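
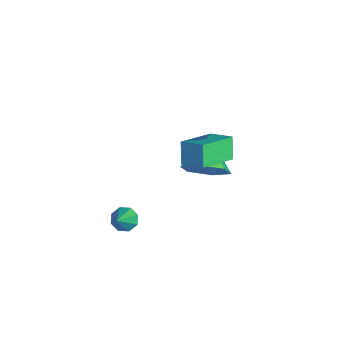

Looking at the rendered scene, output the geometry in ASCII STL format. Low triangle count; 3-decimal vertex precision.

solid 
facet normal -0.556 0.397 -0.730
outer loop
vertex 0.11 -0.073 -2.189
vertex -0.26 -0.409 -2.09
vertex -0.144 0.059 -1.924
endloop
endfacet
facet normal 0.659 0.695 0.286
outer loop
vertex 0.11 -0.073 -2.189
vertex -0.144 0.059 -1.924
vertex 0.58 -1.011 -0.99
endloop
endfacet
facet normal -0.557 0.397 -0.730
outer loop
vertex -0.144 0.059 -1.924
vertex -0.26 -0.409 -2.09
vertex -0.466 -0.084 -1.756
endloop
endfacet
facet normal 0.075 0.684 0.726
outer loop
vertex -0.144 0.059 -1.924
vertex -0.466 -0.084 -1.756
vertex 0.58 -1.011 -0.99
endloop
endfacet
facet normal -0.556 0.397 -0.730
outer loop
vertex -0.466 -0.084 -1.756
vertex -0.26 -0.409 -2.09
vertex -0.667 -0.417 -1.784
endloop
endfacet
facet normal -0.456 0.202 0.867
outer loop
vertex -0.466 -0.084 -1.756
vertex -0.667 -0.417 -1.784
vertex 0.58 -1.011 -0.99
endloop
endfacet
facet normal -0.556 0.401 -0.728
outer loop
vertex -0.667 -0.417 -1.784
vertex -0.26 -0.409 -2.09
vertex -0.631 -0.745 -1.992
endloop
endfacet
facet normal -0.622 -0.467 0.628
outer loop
vertex -0.667 -0.417 -1.784
vertex -0.631 -0.745 -1.992
vertex 0.58 -1.011 -0.99
endloop
endfacet
facet normal -0.554 0.398 -0.731
outer loop
vertex -0.631 -0.745 -1.992
vertex -0.26 -0.409 -2.09
vertex -0.376 -0.877 -2.257
endloop
endfacet
facet normal -0.328 -0.933 0.149
outer loop
vertex -0.631 -0.745 -1.992
vertex -0.376 -0.877 -2.257
vertex 0.58 -1.011 -0.99
endloop
endfacet
facet normal -0.557 0.398 -0.729
outer loop
vertex -0.376 -0.877 -2.257
vertex -0.26 -0.409 -2.09
vertex -0.054 -0.734 -2.425
endloop
endfacet
facet normal 0.257 -0.921 -0.291
outer loop
vertex -0.376 -0.877 -2.257
vertex -0.054 -0.734 -2.425
vertex 0.58 -1.011 -0.99
endloop
endfacet
facet normal -0.557 0.398 -0.729
outer loop
vertex -0.054 -0.734 -2.425
vertex -0.26 -0.409 -2.09
vertex 0.147 -0.401 -2.397
endloop
endfacet
facet normal 0.787 -0.439 -0.433
outer loop
vertex -0.054 -0.734 -2.425
vertex 0.147 -0.401 -2.397
vertex 0.58 -1.011 -0.99
endloop
endfacet
facet normal -0.557 0.399 -0.728
outer loop
vertex 0.147 -0.401 -2.397
vertex -0.26 -0.409 -2.09
vertex 0.11 -0.073 -2.189
endloop
endfacet
facet normal 0.954 0.230 -0.194
outer loop
vertex 0.147 -0.401 -2.397
vertex 0.11 -0.073 -2.189
vertex 0.58 -1.011 -0.99
endloop
endfacet
facet normal 0.740 -0.439 -0.510
outer loop
vertex -0.539 3.546 -1.056
vertex -1.178 3.1 -1.599
vertex -0.849 3.954 -1.856
endloop
endfacet
facet normal 0.136 0.903 0.408
outer loop
vertex -0.539 3.546 -1.056
vertex -0.849 3.954 -1.856
vertex -2.222 3.72 -0.881
endloop
endfacet
facet normal 0.740 -0.439 -0.510
outer loop
vertex -0.849 3.954 -1.856
vertex -1.178 3.1 -1.599
vertex -1.488 3.508 -2.4
endloop
endfacet
facet normal -0.362 0.883 -0.298
outer loop
vertex -0.849 3.954 -1.856
vertex -1.488 3.508 -2.4
vertex -2.222 3.72 -0.881
endloop
endfacet
facet normal 0.739 -0.440 -0.510
outer loop
vertex -1.488 3.508 -2.4
vertex -1.178 3.1 -1.599
vertex -1.818 2.655 -2.143
endloop
endfacet
facet normal -0.871 0.202 -0.449
outer loop
vertex -1.488 3.508 -2.4
vertex -1.818 2.655 -2.143
vertex -2.222 3.72 -0.881
endloop
endfacet
facet normal 0.739 -0.439 -0.510
outer loop
vertex -1.818 2.655 -2.143
vertex -1.178 3.1 -1.599
vertex -1.508 2.247 -1.343
endloop
endfacet
facet normal -0.881 -0.461 0.107
outer loop
vertex -1.818 2.655 -2.143
vertex -1.508 2.247 -1.343
vertex -2.222 3.72 -0.881
endloop
endfacet
facet normal 0.740 -0.439 -0.509
outer loop
vertex -1.508 2.247 -1.343
vertex -1.178 3.1 -1.599
vertex -0.869 2.693 -0.799
endloop
endfacet
facet normal -0.384 -0.441 0.812
outer loop
vertex -1.508 2.247 -1.343
vertex -0.869 2.693 -0.799
vertex -2.222 3.72 -0.881
endloop
endfacet
facet normal 0.740 -0.440 -0.509
outer loop
vertex -0.869 2.693 -0.799
vertex -1.178 3.1 -1.599
vertex -0.539 3.546 -1.056
endloop
endfacet
facet normal 0.125 0.242 0.962
outer loop
vertex -0.869 2.693 -0.799
vertex -0.539 3.546 -1.056
vertex -2.222 3.72 -0.881
endloop
endfacet
facet normal -0.519 0.196 0.832
outer loop
vertex 1.616 1.711 3.363
vertex 1.038 3.064 2.684
vertex 0.894 1.233 3.025
endloop
endfacet
facet normal 0.356 -0.835 0.420
outer loop
vertex 1.362 1.056 2.276
vertex 1.616 1.711 3.363
vertex 0.894 1.233 3.025
endloop
endfacet
facet normal -0.520 0.196 0.831
outer loop
vertex 0.894 1.233 3.025
vertex 1.038 3.064 2.684
vertex 0.316 2.585 2.345
endloop
endfacet
facet normal -0.776 -0.515 -0.364
outer loop
vertex 0.316 2.585 2.345
vertex 1.362 1.056 2.276
vertex 0.894 1.233 3.025
endloop
endfacet
facet normal 0.777 0.514 0.364
outer loop
vertex 1.616 1.711 3.363
vertex 1.506 2.887 1.935
vertex 1.038 3.064 2.684
endloop
endfacet
facet normal 0.357 -0.835 0.420
outer loop
vertex 2.084 1.535 2.615
vertex 1.616 1.711 3.363
vertex 1.362 1.056 2.276
endloop
endfacet
facet normal 0.776 0.515 0.364
outer loop
vertex 2.084 1.535 2.615
vertex 1.506 2.887 1.935
vertex 1.616 1.711 3.363
endloop
endfacet
facet normal -0.356 0.835 -0.420
outer loop
vertex 1.038 3.064 2.684
vertex 1.506 2.887 1.935
vertex 0.316 2.585 2.345
endloop
endfacet
facet normal -0.776 -0.515 -0.365
outer loop
vertex 0.784 2.409 1.597
vertex 1.362 1.056 2.276
vertex 0.316 2.585 2.345
endloop
endfacet
facet normal -0.356 0.835 -0.419
outer loop
vertex 0.316 2.585 2.345
vertex 1.506 2.887 1.935
vertex 0.784 2.409 1.597
endloop
endfacet
facet normal 0.520 -0.195 -0.832
outer loop
vertex 0.784 2.409 1.597
vertex 2.084 1.535 2.615
vertex 1.362 1.056 2.276
endloop
endfacet
facet normal 0.519 -0.196 -0.832
outer loop
vertex 1.506 2.887 1.935
vertex 2.084 1.535 2.615
vertex 0.784 2.409 1.597
endloop
endfacet

endsolid


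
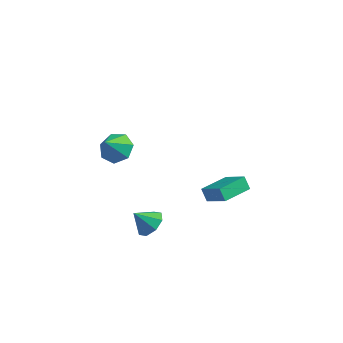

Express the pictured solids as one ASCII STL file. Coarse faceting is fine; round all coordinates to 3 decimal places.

solid 
facet normal 0.593 0.324 -0.737
outer loop
vertex 1.281 -0.801 -3.332
vertex 0.629 -0.844 -3.876
vertex 0.943 -0.246 -3.36
endloop
endfacet
facet normal 0.193 0.166 0.967
outer loop
vertex 1.281 -0.801 -3.332
vertex 0.943 -0.246 -3.36
vertex -0.089 -1.236 -2.984
endloop
endfacet
facet normal 0.593 0.324 -0.737
outer loop
vertex 0.943 -0.246 -3.36
vertex 0.629 -0.844 -3.876
vertex 0.421 -0.041 -3.69
endloop
endfacet
facet normal -0.266 0.572 0.776
outer loop
vertex 0.943 -0.246 -3.36
vertex 0.421 -0.041 -3.69
vertex -0.089 -1.236 -2.984
endloop
endfacet
facet normal 0.594 0.324 -0.737
outer loop
vertex 0.421 -0.041 -3.69
vertex 0.629 -0.844 -3.876
vertex 0.021 -0.306 -4.129
endloop
endfacet
facet normal -0.759 0.540 0.365
outer loop
vertex 0.421 -0.041 -3.69
vertex 0.021 -0.306 -4.129
vertex -0.089 -1.236 -2.984
endloop
endfacet
facet normal 0.593 0.324 -0.737
outer loop
vertex 0.021 -0.306 -4.129
vertex 0.629 -0.844 -3.876
vertex -0.023 -0.886 -4.419
endloop
endfacet
facet normal -0.996 0.088 -0.024
outer loop
vertex 0.021 -0.306 -4.129
vertex -0.023 -0.886 -4.419
vertex -0.089 -1.236 -2.984
endloop
endfacet
facet normal 0.593 0.325 -0.737
outer loop
vertex -0.023 -0.886 -4.419
vertex 0.629 -0.844 -3.876
vertex 0.315 -1.442 -4.392
endloop
endfacet
facet normal -0.839 -0.518 -0.165
outer loop
vertex -0.023 -0.886 -4.419
vertex 0.315 -1.442 -4.392
vertex -0.089 -1.236 -2.984
endloop
endfacet
facet normal 0.594 0.324 -0.737
outer loop
vertex 0.315 -1.442 -4.392
vertex 0.629 -0.844 -3.876
vertex 0.836 -1.647 -4.062
endloop
endfacet
facet normal -0.380 -0.924 0.026
outer loop
vertex 0.315 -1.442 -4.392
vertex 0.836 -1.647 -4.062
vertex -0.089 -1.236 -2.984
endloop
endfacet
facet normal 0.593 0.324 -0.737
outer loop
vertex 0.836 -1.647 -4.062
vertex 0.629 -0.844 -3.876
vertex 1.237 -1.382 -3.623
endloop
endfacet
facet normal 0.112 -0.893 0.437
outer loop
vertex 0.836 -1.647 -4.062
vertex 1.237 -1.382 -3.623
vertex -0.089 -1.236 -2.984
endloop
endfacet
facet normal 0.593 0.324 -0.737
outer loop
vertex 1.237 -1.382 -3.623
vertex 0.629 -0.844 -3.876
vertex 1.281 -0.801 -3.332
endloop
endfacet
facet normal 0.350 -0.441 0.827
outer loop
vertex 1.237 -1.382 -3.623
vertex 1.281 -0.801 -3.332
vertex -0.089 -1.236 -2.984
endloop
endfacet
facet normal 0.106 0.617 -0.780
outer loop
vertex 0.218 -2.213 2.354
vertex -0.607 -1.884 2.502
vertex 0.18 -1.599 2.835
endloop
endfacet
facet normal 0.802 -0.336 0.493
outer loop
vertex 0.218 -2.213 2.354
vertex 0.18 -1.599 2.835
vertex -0.753 -2.736 3.578
endloop
endfacet
facet normal 0.106 0.618 -0.779
outer loop
vertex 0.18 -1.599 2.835
vertex -0.607 -1.884 2.502
vertex -0.45 -1.2 3.066
endloop
endfacet
facet normal 0.447 0.202 0.871
outer loop
vertex 0.18 -1.599 2.835
vertex -0.45 -1.2 3.066
vertex -0.753 -2.736 3.578
endloop
endfacet
facet normal 0.106 0.618 -0.779
outer loop
vertex -0.45 -1.2 3.066
vertex -0.607 -1.884 2.502
vertex -1.198 -1.315 2.873
endloop
endfacet
facet normal -0.284 0.353 0.891
outer loop
vertex -0.45 -1.2 3.066
vertex -1.198 -1.315 2.873
vertex -0.753 -2.736 3.578
endloop
endfacet
facet normal 0.106 0.618 -0.779
outer loop
vertex -1.198 -1.315 2.873
vertex -0.607 -1.884 2.502
vertex -1.501 -1.859 2.4
endloop
endfacet
facet normal -0.843 0.003 0.537
outer loop
vertex -1.198 -1.315 2.873
vertex -1.501 -1.859 2.4
vertex -0.753 -2.736 3.578
endloop
endfacet
facet normal 0.106 0.618 -0.779
outer loop
vertex -1.501 -1.859 2.4
vertex -0.607 -1.884 2.502
vertex -1.13 -2.421 2.005
endloop
endfacet
facet normal -0.807 -0.586 0.076
outer loop
vertex -1.501 -1.859 2.4
vertex -1.13 -2.421 2.005
vertex -0.753 -2.736 3.578
endloop
endfacet
facet normal 0.106 0.618 -0.779
outer loop
vertex -1.13 -2.421 2.005
vertex -0.607 -1.884 2.502
vertex -0.365 -2.579 1.984
endloop
endfacet
facet normal -0.204 -0.968 -0.145
outer loop
vertex -1.13 -2.421 2.005
vertex -0.365 -2.579 1.984
vertex -0.753 -2.736 3.578
endloop
endfacet
facet normal 0.107 0.618 -0.779
outer loop
vertex -0.365 -2.579 1.984
vertex -0.607 -1.884 2.502
vertex 0.218 -2.213 2.354
endloop
endfacet
facet normal 0.513 -0.858 0.040
outer loop
vertex -0.365 -2.579 1.984
vertex 0.218 -2.213 2.354
vertex -0.753 -2.736 3.578
endloop
endfacet
facet normal -0.774 0.262 -0.577
outer loop
vertex 1.547 3.002 -3.935
vertex 2.166 4.614 -4.034
vertex 1.97 2.799 -4.595
endloop
endfacet
facet normal -0.357 -0.932 0.058
outer loop
vertex 3.194 2.386 -3.686
vertex 1.547 3.002 -3.935
vertex 1.97 2.799 -4.595
endloop
endfacet
facet normal -0.775 0.262 -0.575
outer loop
vertex 1.97 2.799 -4.595
vertex 2.166 4.614 -4.034
vertex 2.588 4.412 -4.694
endloop
endfacet
facet normal 0.522 -0.250 -0.816
outer loop
vertex 2.588 4.412 -4.694
vertex 3.194 2.386 -3.686
vertex 1.97 2.799 -4.595
endloop
endfacet
facet normal -0.521 0.250 0.816
outer loop
vertex 1.547 3.002 -3.935
vertex 3.39 4.201 -3.125
vertex 2.166 4.614 -4.034
endloop
endfacet
facet normal -0.357 -0.932 0.057
outer loop
vertex 2.772 2.588 -3.026
vertex 1.547 3.002 -3.935
vertex 3.194 2.386 -3.686
endloop
endfacet
facet normal -0.521 0.250 0.816
outer loop
vertex 2.772 2.588 -3.026
vertex 3.39 4.201 -3.125
vertex 1.547 3.002 -3.935
endloop
endfacet
facet normal 0.357 0.932 -0.057
outer loop
vertex 2.166 4.614 -4.034
vertex 3.39 4.201 -3.125
vertex 2.588 4.412 -4.694
endloop
endfacet
facet normal 0.521 -0.250 -0.816
outer loop
vertex 3.813 3.998 -3.785
vertex 3.194 2.386 -3.686
vertex 2.588 4.412 -4.694
endloop
endfacet
facet normal 0.358 0.932 -0.057
outer loop
vertex 2.588 4.412 -4.694
vertex 3.39 4.201 -3.125
vertex 3.813 3.998 -3.785
endloop
endfacet
facet normal 0.775 -0.262 0.576
outer loop
vertex 3.813 3.998 -3.785
vertex 2.772 2.588 -3.026
vertex 3.194 2.386 -3.686
endloop
endfacet
facet normal 0.774 -0.261 0.577
outer loop
vertex 3.39 4.201 -3.125
vertex 2.772 2.588 -3.026
vertex 3.813 3.998 -3.785
endloop
endfacet

endsolid


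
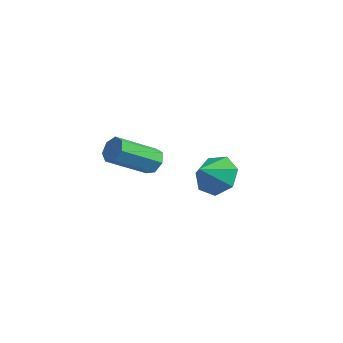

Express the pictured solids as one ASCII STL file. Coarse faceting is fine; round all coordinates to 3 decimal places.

solid 
facet normal 0.049 0.767 -0.639
outer loop
vertex 3.426 -2.197 -3.644
vertex 2.971 -1.603 -2.966
vertex 3.959 -1.772 -3.093
endloop
endfacet
facet normal 0.615 -0.788 0.013
outer loop
vertex 3.426 -2.197 -3.644
vertex 3.959 -1.772 -3.093
vertex 2.909 -2.577 -2.154
endloop
endfacet
facet normal 0.049 0.767 -0.640
outer loop
vertex 3.959 -1.772 -3.093
vertex 2.971 -1.603 -2.966
vertex 3.747 -1.219 -2.446
endloop
endfacet
facet normal 0.759 -0.351 0.548
outer loop
vertex 3.959 -1.772 -3.093
vertex 3.747 -1.219 -2.446
vertex 2.909 -2.577 -2.154
endloop
endfacet
facet normal 0.049 0.767 -0.639
outer loop
vertex 3.747 -1.219 -2.446
vertex 2.971 -1.603 -2.966
vertex 2.951 -0.956 -2.191
endloop
endfacet
facet normal 0.309 0.014 0.951
outer loop
vertex 3.747 -1.219 -2.446
vertex 2.951 -0.956 -2.191
vertex 2.909 -2.577 -2.154
endloop
endfacet
facet normal 0.049 0.767 -0.639
outer loop
vertex 2.951 -0.956 -2.191
vertex 2.971 -1.603 -2.966
vertex 2.17 -1.179 -2.519
endloop
endfacet
facet normal -0.395 0.031 0.918
outer loop
vertex 2.951 -0.956 -2.191
vertex 2.17 -1.179 -2.519
vertex 2.909 -2.577 -2.154
endloop
endfacet
facet normal 0.049 0.767 -0.640
outer loop
vertex 2.17 -1.179 -2.519
vertex 2.971 -1.603 -2.966
vertex 1.992 -1.722 -3.184
endloop
endfacet
facet normal -0.823 -0.311 0.475
outer loop
vertex 2.17 -1.179 -2.519
vertex 1.992 -1.722 -3.184
vertex 2.909 -2.577 -2.154
endloop
endfacet
facet normal 0.049 0.767 -0.639
outer loop
vertex 1.992 -1.722 -3.184
vertex 2.971 -1.603 -2.966
vertex 2.551 -2.175 -3.685
endloop
endfacet
facet normal -0.653 -0.756 -0.046
outer loop
vertex 1.992 -1.722 -3.184
vertex 2.551 -2.175 -3.685
vertex 2.909 -2.577 -2.154
endloop
endfacet
facet normal 0.049 0.767 -0.639
outer loop
vertex 2.551 -2.175 -3.685
vertex 2.971 -1.603 -2.966
vertex 3.426 -2.197 -3.644
endloop
endfacet
facet normal -0.013 -0.968 -0.251
outer loop
vertex 2.551 -2.175 -3.685
vertex 3.426 -2.197 -3.644
vertex 2.909 -2.577 -2.154
endloop
endfacet
facet normal 0.340 0.761 -0.552
outer loop
vertex -1.143 -0.229 -4.029
vertex -1.451 -0.489 -4.577
vertex -1.697 -0.048 -4.121
endloop
endfacet
facet normal 0.051 0.572 0.819
outer loop
vertex -1.143 -0.229 -4.029
vertex -1.697 -0.048 -4.121
vertex -1.881 -1.871 -2.836
endloop
endfacet
facet normal 0.051 0.572 0.819
outer loop
vertex -1.881 -1.871 -2.836
vertex -1.697 -0.048 -4.121
vertex -2.435 -1.69 -2.928
endloop
endfacet
facet normal -0.340 -0.760 0.553
outer loop
vertex -1.881 -1.871 -2.836
vertex -2.435 -1.69 -2.928
vertex -2.189 -2.131 -3.383
endloop
endfacet
facet normal 0.343 0.761 -0.551
outer loop
vertex -1.697 -0.048 -4.121
vertex -1.451 -0.489 -4.577
vertex -2.065 -0.198 -4.557
endloop
endfacet
facet normal -0.702 0.597 0.387
outer loop
vertex -1.697 -0.048 -4.121
vertex -2.065 -0.198 -4.557
vertex -2.435 -1.69 -2.928
endloop
endfacet
facet normal -0.702 0.597 0.387
outer loop
vertex -2.435 -1.69 -2.928
vertex -2.065 -0.198 -4.557
vertex -2.804 -1.841 -3.364
endloop
endfacet
facet normal -0.342 -0.760 0.552
outer loop
vertex -2.435 -1.69 -2.928
vertex -2.804 -1.841 -3.364
vertex -2.189 -2.131 -3.383
endloop
endfacet
facet normal 0.342 0.760 -0.553
outer loop
vertex -2.065 -0.198 -4.557
vertex -1.451 -0.489 -4.577
vertex -1.971 -0.568 -5.007
endloop
endfacet
facet normal -0.926 0.173 -0.336
outer loop
vertex -2.065 -0.198 -4.557
vertex -1.971 -0.568 -5.007
vertex -2.804 -1.841 -3.364
endloop
endfacet
facet normal -0.926 0.172 -0.336
outer loop
vertex -2.804 -1.841 -3.364
vertex -1.971 -0.568 -5.007
vertex -2.709 -2.21 -3.814
endloop
endfacet
facet normal -0.342 -0.761 0.552
outer loop
vertex -2.804 -1.841 -3.364
vertex -2.709 -2.21 -3.814
vertex -2.189 -2.131 -3.383
endloop
endfacet
facet normal 0.342 0.760 -0.553
outer loop
vertex -1.971 -0.568 -5.007
vertex -1.451 -0.489 -4.577
vertex -1.485 -0.878 -5.133
endloop
endfacet
facet normal -0.453 -0.382 -0.806
outer loop
vertex -1.971 -0.568 -5.007
vertex -1.485 -0.878 -5.133
vertex -2.709 -2.21 -3.814
endloop
endfacet
facet normal -0.453 -0.382 -0.806
outer loop
vertex -2.709 -2.21 -3.814
vertex -1.485 -0.878 -5.133
vertex -2.223 -2.52 -3.94
endloop
endfacet
facet normal -0.342 -0.760 0.552
outer loop
vertex -2.709 -2.21 -3.814
vertex -2.223 -2.52 -3.94
vertex -2.189 -2.131 -3.383
endloop
endfacet
facet normal 0.342 0.760 -0.553
outer loop
vertex -1.485 -0.878 -5.133
vertex -1.451 -0.489 -4.577
vertex -0.973 -0.895 -4.84
endloop
endfacet
facet normal 0.362 -0.649 -0.669
outer loop
vertex -1.485 -0.878 -5.133
vertex -0.973 -0.895 -4.84
vertex -2.223 -2.52 -3.94
endloop
endfacet
facet normal 0.362 -0.649 -0.669
outer loop
vertex -2.223 -2.52 -3.94
vertex -0.973 -0.895 -4.84
vertex -1.711 -2.537 -3.647
endloop
endfacet
facet normal -0.341 -0.761 0.552
outer loop
vertex -2.223 -2.52 -3.94
vertex -1.711 -2.537 -3.647
vertex -2.189 -2.131 -3.383
endloop
endfacet
facet normal 0.342 0.760 -0.552
outer loop
vertex -0.973 -0.895 -4.84
vertex -1.451 -0.489 -4.577
vertex -0.821 -0.606 -4.348
endloop
endfacet
facet normal 0.904 -0.427 -0.028
outer loop
vertex -0.973 -0.895 -4.84
vertex -0.821 -0.606 -4.348
vertex -1.711 -2.537 -3.647
endloop
endfacet
facet normal 0.904 -0.427 -0.029
outer loop
vertex -1.711 -2.537 -3.647
vertex -0.821 -0.606 -4.348
vertex -1.559 -2.249 -3.155
endloop
endfacet
facet normal -0.342 -0.761 0.551
outer loop
vertex -1.711 -2.537 -3.647
vertex -1.559 -2.249 -3.155
vertex -2.189 -2.131 -3.383
endloop
endfacet
facet normal 0.342 0.760 -0.553
outer loop
vertex -0.821 -0.606 -4.348
vertex -1.451 -0.489 -4.577
vertex -1.143 -0.229 -4.029
endloop
endfacet
facet normal 0.765 0.117 0.634
outer loop
vertex -0.821 -0.606 -4.348
vertex -1.143 -0.229 -4.029
vertex -1.559 -2.249 -3.155
endloop
endfacet
facet normal 0.765 0.117 0.634
outer loop
vertex -1.559 -2.249 -3.155
vertex -1.143 -0.229 -4.029
vertex -1.881 -1.871 -2.836
endloop
endfacet
facet normal -0.343 -0.759 0.554
outer loop
vertex -1.559 -2.249 -3.155
vertex -1.881 -1.871 -2.836
vertex -2.189 -2.131 -3.383
endloop
endfacet

endsolid


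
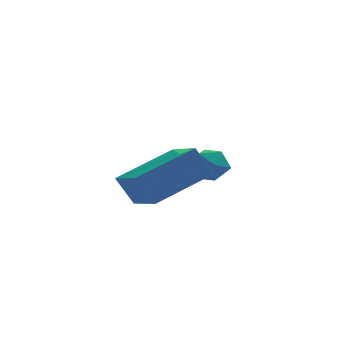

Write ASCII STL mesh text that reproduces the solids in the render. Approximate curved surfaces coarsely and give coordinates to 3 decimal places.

solid 
facet normal -0.475 0.210 0.855
outer loop
vertex 1.437 -4.44 -0.96
vertex 3.185 -3.583 -0.199
vertex 0.933 -2.807 -1.641
endloop
endfacet
facet normal -0.836 -0.410 -0.364
outer loop
vertex 1.455 -3.037 -2.581
vertex 1.437 -4.44 -0.96
vertex 0.933 -2.807 -1.641
endloop
endfacet
facet normal -0.475 0.209 0.855
outer loop
vertex 0.933 -2.807 -1.641
vertex 3.185 -3.583 -0.199
vertex 2.68 -1.95 -0.879
endloop
endfacet
facet normal -0.274 0.888 -0.370
outer loop
vertex 2.68 -1.95 -0.879
vertex 1.455 -3.037 -2.581
vertex 0.933 -2.807 -1.641
endloop
endfacet
facet normal 0.274 -0.888 0.370
outer loop
vertex 1.437 -4.44 -0.96
vertex 3.707 -3.813 -1.139
vertex 3.185 -3.583 -0.199
endloop
endfacet
facet normal -0.836 -0.410 -0.364
outer loop
vertex 1.96 -4.67 -1.901
vertex 1.437 -4.44 -0.96
vertex 1.455 -3.037 -2.581
endloop
endfacet
facet normal 0.274 -0.888 0.369
outer loop
vertex 1.96 -4.67 -1.901
vertex 3.707 -3.813 -1.139
vertex 1.437 -4.44 -0.96
endloop
endfacet
facet normal 0.836 0.410 0.364
outer loop
vertex 3.185 -3.583 -0.199
vertex 3.707 -3.813 -1.139
vertex 2.68 -1.95 -0.879
endloop
endfacet
facet normal -0.274 0.888 -0.370
outer loop
vertex 3.203 -2.18 -1.82
vertex 1.455 -3.037 -2.581
vertex 2.68 -1.95 -0.879
endloop
endfacet
facet normal 0.836 0.410 0.364
outer loop
vertex 2.68 -1.95 -0.879
vertex 3.707 -3.813 -1.139
vertex 3.203 -2.18 -1.82
endloop
endfacet
facet normal 0.475 -0.209 -0.855
outer loop
vertex 3.203 -2.18 -1.82
vertex 1.96 -4.67 -1.901
vertex 1.455 -3.037 -2.581
endloop
endfacet
facet normal 0.475 -0.210 -0.854
outer loop
vertex 3.707 -3.813 -1.139
vertex 1.96 -4.67 -1.901
vertex 3.203 -2.18 -1.82
endloop
endfacet
facet normal 0.469 0.764 -0.443
outer loop
vertex 4.303 -0.192 -2.757
vertex 3.85 0.266 -2.446
vertex 4.457 0.085 -2.116
endloop
endfacet
facet normal 0.920 0.226 -0.319
outer loop
vertex 4.303 -0.192 -2.757
vertex 4.457 0.085 -2.116
vertex 4.582 -0.607 -2.246
endloop
endfacet
facet normal 0.669 -0.354 -0.653
outer loop
vertex 4.303 -0.192 -2.757
vertex 4.582 -0.607 -2.246
vertex 4.051 -0.853 -2.657
endloop
endfacet
facet normal 0.062 -0.172 -0.983
outer loop
vertex 4.303 -0.192 -2.757
vertex 4.051 -0.853 -2.657
vertex 3.598 -0.314 -2.78
endloop
endfacet
facet normal -0.062 0.518 -0.853
outer loop
vertex 4.303 -0.192 -2.757
vertex 3.598 -0.314 -2.78
vertex 3.85 0.266 -2.446
endloop
endfacet
facet normal 0.920 0.095 0.381
outer loop
vertex 4.582 -0.607 -2.246
vertex 4.457 0.085 -2.116
vertex 4.302 -0.406 -1.62
endloop
endfacet
facet normal 0.188 0.965 0.183
outer loop
vertex 4.457 0.085 -2.116
vertex 3.85 0.266 -2.446
vertex 3.849 0.133 -1.743
endloop
endfacet
facet normal -0.668 0.567 -0.481
outer loop
vertex 3.85 0.266 -2.446
vertex 3.598 -0.314 -2.78
vertex 3.318 -0.113 -2.154
endloop
endfacet
facet normal -0.468 -0.551 -0.691
outer loop
vertex 3.598 -0.314 -2.78
vertex 4.051 -0.853 -2.657
vertex 3.443 -0.805 -2.284
endloop
endfacet
facet normal 0.514 -0.843 -0.159
outer loop
vertex 4.051 -0.853 -2.657
vertex 4.582 -0.607 -2.246
vertex 4.05 -0.986 -1.954
endloop
endfacet
facet normal -0.062 0.172 0.983
outer loop
vertex 3.597 -0.528 -1.643
vertex 4.302 -0.406 -1.62
vertex 3.849 0.133 -1.743
endloop
endfacet
facet normal -0.669 0.354 0.653
outer loop
vertex 3.597 -0.528 -1.643
vertex 3.849 0.133 -1.743
vertex 3.318 -0.113 -2.154
endloop
endfacet
facet normal -0.920 -0.226 0.319
outer loop
vertex 3.597 -0.528 -1.643
vertex 3.318 -0.113 -2.154
vertex 3.443 -0.805 -2.284
endloop
endfacet
facet normal -0.469 -0.764 0.443
outer loop
vertex 3.597 -0.528 -1.643
vertex 3.443 -0.805 -2.284
vertex 4.05 -0.986 -1.954
endloop
endfacet
facet normal 0.062 -0.518 0.853
outer loop
vertex 3.597 -0.528 -1.643
vertex 4.05 -0.986 -1.954
vertex 4.302 -0.406 -1.62
endloop
endfacet
facet normal 0.468 0.551 0.691
outer loop
vertex 3.849 0.133 -1.743
vertex 4.302 -0.406 -1.62
vertex 4.457 0.085 -2.116
endloop
endfacet
facet normal -0.514 0.843 0.159
outer loop
vertex 3.318 -0.113 -2.154
vertex 3.849 0.133 -1.743
vertex 3.85 0.266 -2.446
endloop
endfacet
facet normal -0.920 -0.095 -0.381
outer loop
vertex 3.443 -0.805 -2.284
vertex 3.318 -0.113 -2.154
vertex 3.598 -0.314 -2.78
endloop
endfacet
facet normal -0.188 -0.965 -0.183
outer loop
vertex 4.05 -0.986 -1.954
vertex 3.443 -0.805 -2.284
vertex 4.051 -0.853 -2.657
endloop
endfacet
facet normal 0.668 -0.567 0.481
outer loop
vertex 4.302 -0.406 -1.62
vertex 4.05 -0.986 -1.954
vertex 4.582 -0.607 -2.246
endloop
endfacet

endsolid


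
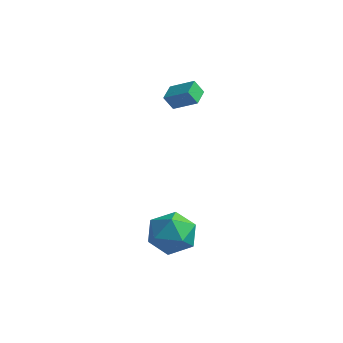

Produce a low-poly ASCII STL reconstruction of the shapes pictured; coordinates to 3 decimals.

solid 
facet normal -0.997 -0.028 -0.071
outer loop
vertex -1.748 -2.792 -1.567
vertex -1.693 -4.006 -1.867
vertex -1.788 -3.661 -0.668
endloop
endfacet
facet normal -0.790 0.458 0.408
outer loop
vertex -1.748 -2.792 -1.567
vertex -1.788 -3.661 -0.668
vertex -1.104 -2.625 -0.508
endloop
endfacet
facet normal -0.365 0.928 0.076
outer loop
vertex -1.748 -2.792 -1.567
vertex -1.104 -2.625 -0.508
vertex -0.585 -2.331 -1.608
endloop
endfacet
facet normal -0.311 0.731 -0.607
outer loop
vertex -1.748 -2.792 -1.567
vertex -0.585 -2.331 -1.608
vertex -0.95 -3.184 -2.448
endloop
endfacet
facet normal -0.702 0.141 -0.698
outer loop
vertex -1.748 -2.792 -1.567
vertex -0.95 -3.184 -2.448
vertex -1.693 -4.006 -1.867
endloop
endfacet
facet normal -0.403 0.126 0.907
outer loop
vertex -1.104 -2.625 -0.508
vertex -1.788 -3.661 -0.668
vertex -0.65 -3.736 -0.152
endloop
endfacet
facet normal -0.739 -0.661 0.132
outer loop
vertex -1.788 -3.661 -0.668
vertex -1.693 -4.006 -1.867
vertex -1.015 -4.589 -0.992
endloop
endfacet
facet normal -0.260 -0.389 -0.884
outer loop
vertex -1.693 -4.006 -1.867
vertex -0.95 -3.184 -2.448
vertex -0.496 -4.295 -2.092
endloop
endfacet
facet normal 0.371 0.566 -0.736
outer loop
vertex -0.95 -3.184 -2.448
vertex -0.585 -2.331 -1.608
vertex 0.188 -3.259 -1.932
endloop
endfacet
facet normal 0.283 0.885 0.370
outer loop
vertex -0.585 -2.331 -1.608
vertex -1.104 -2.625 -0.508
vertex 0.093 -2.914 -0.733
endloop
endfacet
facet normal 0.311 -0.731 0.607
outer loop
vertex 0.148 -4.128 -1.033
vertex -0.65 -3.736 -0.152
vertex -1.015 -4.589 -0.992
endloop
endfacet
facet normal 0.365 -0.928 -0.076
outer loop
vertex 0.148 -4.128 -1.033
vertex -1.015 -4.589 -0.992
vertex -0.496 -4.295 -2.092
endloop
endfacet
facet normal 0.790 -0.458 -0.408
outer loop
vertex 0.148 -4.128 -1.033
vertex -0.496 -4.295 -2.092
vertex 0.188 -3.259 -1.932
endloop
endfacet
facet normal 0.997 0.028 0.071
outer loop
vertex 0.148 -4.128 -1.033
vertex 0.188 -3.259 -1.932
vertex 0.093 -2.914 -0.733
endloop
endfacet
facet normal 0.702 -0.141 0.698
outer loop
vertex 0.148 -4.128 -1.033
vertex 0.093 -2.914 -0.733
vertex -0.65 -3.736 -0.152
endloop
endfacet
facet normal -0.371 -0.566 0.736
outer loop
vertex -1.015 -4.589 -0.992
vertex -0.65 -3.736 -0.152
vertex -1.788 -3.661 -0.668
endloop
endfacet
facet normal -0.283 -0.885 -0.370
outer loop
vertex -0.496 -4.295 -2.092
vertex -1.015 -4.589 -0.992
vertex -1.693 -4.006 -1.867
endloop
endfacet
facet normal 0.403 -0.126 -0.907
outer loop
vertex 0.188 -3.259 -1.932
vertex -0.496 -4.295 -2.092
vertex -0.95 -3.184 -2.448
endloop
endfacet
facet normal 0.739 0.661 -0.132
outer loop
vertex 0.093 -2.914 -0.733
vertex 0.188 -3.259 -1.932
vertex -0.585 -2.331 -1.608
endloop
endfacet
facet normal 0.260 0.389 0.884
outer loop
vertex -0.65 -3.736 -0.152
vertex 0.093 -2.914 -0.733
vertex -1.104 -2.625 -0.508
endloop
endfacet
facet normal -0.445 -0.268 0.855
outer loop
vertex -3.097 1.774 4.341
vertex -3.327 2.75 4.527
vertex -4.319 1.617 3.656
endloop
endfacet
facet normal 0.225 -0.957 -0.183
outer loop
vertex -3.933 1.85 2.913
vertex -3.097 1.774 4.341
vertex -4.319 1.617 3.656
endloop
endfacet
facet normal -0.444 -0.268 0.855
outer loop
vertex -4.319 1.617 3.656
vertex -3.327 2.75 4.527
vertex -4.55 2.593 3.842
endloop
endfacet
facet normal -0.867 -0.113 -0.486
outer loop
vertex -4.55 2.593 3.842
vertex -3.933 1.85 2.913
vertex -4.319 1.617 3.656
endloop
endfacet
facet normal 0.867 0.112 0.486
outer loop
vertex -3.097 1.774 4.341
vertex -2.941 2.983 3.784
vertex -3.327 2.75 4.527
endloop
endfacet
facet normal 0.225 -0.957 -0.183
outer loop
vertex -2.71 2.007 3.598
vertex -3.097 1.774 4.341
vertex -3.933 1.85 2.913
endloop
endfacet
facet normal 0.866 0.112 0.487
outer loop
vertex -2.71 2.007 3.598
vertex -2.941 2.983 3.784
vertex -3.097 1.774 4.341
endloop
endfacet
facet normal -0.225 0.957 0.183
outer loop
vertex -3.327 2.75 4.527
vertex -2.941 2.983 3.784
vertex -4.55 2.593 3.842
endloop
endfacet
facet normal -0.867 -0.112 -0.486
outer loop
vertex -4.163 2.826 3.099
vertex -3.933 1.85 2.913
vertex -4.55 2.593 3.842
endloop
endfacet
facet normal -0.225 0.957 0.183
outer loop
vertex -4.55 2.593 3.842
vertex -2.941 2.983 3.784
vertex -4.163 2.826 3.099
endloop
endfacet
facet normal 0.444 0.268 -0.855
outer loop
vertex -4.163 2.826 3.099
vertex -2.71 2.007 3.598
vertex -3.933 1.85 2.913
endloop
endfacet
facet normal 0.445 0.268 -0.855
outer loop
vertex -2.941 2.983 3.784
vertex -2.71 2.007 3.598
vertex -4.163 2.826 3.099
endloop
endfacet

endsolid


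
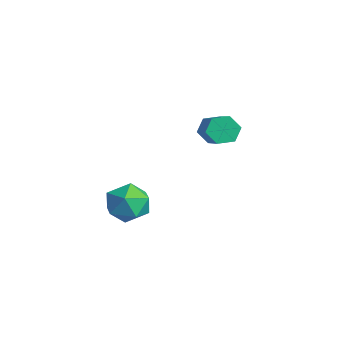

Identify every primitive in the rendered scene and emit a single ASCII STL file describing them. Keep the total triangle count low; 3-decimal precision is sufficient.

solid 
facet normal -0.828 0.257 -0.499
outer loop
vertex -1.929 2.779 -0.805
vertex -2.248 2.533 -0.402
vertex -2.105 3.083 -0.356
endloop
endfacet
facet normal 0.468 0.806 -0.362
outer loop
vertex -1.929 2.779 -0.805
vertex -2.105 3.083 -0.356
vertex -0.232 2.253 0.219
endloop
endfacet
facet normal 0.468 0.806 -0.361
outer loop
vertex -0.232 2.253 0.219
vertex -2.105 3.083 -0.356
vertex -0.409 2.557 0.668
endloop
endfacet
facet normal 0.827 -0.257 0.500
outer loop
vertex -0.232 2.253 0.219
vertex -0.409 2.557 0.668
vertex -0.552 2.007 0.622
endloop
endfacet
facet normal -0.827 0.257 -0.500
outer loop
vertex -2.105 3.083 -0.356
vertex -2.248 2.533 -0.402
vertex -2.425 2.837 0.047
endloop
endfacet
facet normal -0.034 0.865 0.501
outer loop
vertex -2.105 3.083 -0.356
vertex -2.425 2.837 0.047
vertex -0.409 2.557 0.668
endloop
endfacet
facet normal -0.034 0.865 0.501
outer loop
vertex -0.409 2.557 0.668
vertex -2.425 2.837 0.047
vertex -0.728 2.311 1.071
endloop
endfacet
facet normal 0.828 -0.257 0.499
outer loop
vertex -0.409 2.557 0.668
vertex -0.728 2.311 1.071
vertex -0.552 2.007 0.622
endloop
endfacet
facet normal -0.827 0.257 -0.500
outer loop
vertex -2.425 2.837 0.047
vertex -2.248 2.533 -0.402
vertex -2.568 2.287 0.001
endloop
endfacet
facet normal -0.502 0.058 0.863
outer loop
vertex -2.425 2.837 0.047
vertex -2.568 2.287 0.001
vertex -0.728 2.311 1.071
endloop
endfacet
facet normal -0.502 0.058 0.863
outer loop
vertex -0.728 2.311 1.071
vertex -2.568 2.287 0.001
vertex -0.871 1.761 1.025
endloop
endfacet
facet normal 0.828 -0.257 0.499
outer loop
vertex -0.728 2.311 1.071
vertex -0.871 1.761 1.025
vertex -0.552 2.007 0.622
endloop
endfacet
facet normal -0.827 0.257 -0.500
outer loop
vertex -2.568 2.287 0.001
vertex -2.248 2.533 -0.402
vertex -2.391 1.983 -0.448
endloop
endfacet
facet normal -0.468 -0.806 0.361
outer loop
vertex -2.568 2.287 0.001
vertex -2.391 1.983 -0.448
vertex -0.871 1.761 1.025
endloop
endfacet
facet normal -0.469 -0.806 0.362
outer loop
vertex -0.871 1.761 1.025
vertex -2.391 1.983 -0.448
vertex -0.695 1.457 0.576
endloop
endfacet
facet normal 0.828 -0.257 0.499
outer loop
vertex -0.871 1.761 1.025
vertex -0.695 1.457 0.576
vertex -0.552 2.007 0.622
endloop
endfacet
facet normal -0.828 0.257 -0.499
outer loop
vertex -2.391 1.983 -0.448
vertex -2.248 2.533 -0.402
vertex -2.072 2.229 -0.851
endloop
endfacet
facet normal 0.034 -0.865 -0.501
outer loop
vertex -2.391 1.983 -0.448
vertex -2.072 2.229 -0.851
vertex -0.695 1.457 0.576
endloop
endfacet
facet normal 0.034 -0.865 -0.501
outer loop
vertex -0.695 1.457 0.576
vertex -2.072 2.229 -0.851
vertex -0.375 1.703 0.173
endloop
endfacet
facet normal 0.827 -0.257 0.500
outer loop
vertex -0.695 1.457 0.576
vertex -0.375 1.703 0.173
vertex -0.552 2.007 0.622
endloop
endfacet
facet normal -0.828 0.257 -0.499
outer loop
vertex -2.072 2.229 -0.851
vertex -2.248 2.533 -0.402
vertex -1.929 2.779 -0.805
endloop
endfacet
facet normal 0.502 -0.058 -0.863
outer loop
vertex -2.072 2.229 -0.851
vertex -1.929 2.779 -0.805
vertex -0.375 1.703 0.173
endloop
endfacet
facet normal 0.502 -0.058 -0.863
outer loop
vertex -0.375 1.703 0.173
vertex -1.929 2.779 -0.805
vertex -0.232 2.253 0.219
endloop
endfacet
facet normal 0.827 -0.257 0.500
outer loop
vertex -0.375 1.703 0.173
vertex -0.232 2.253 0.219
vertex -0.552 2.007 0.622
endloop
endfacet
facet normal 0.277 0.960 0.034
outer loop
vertex -2.549 0.362 -3.935
vertex -3.156 0.516 -3.342
vertex -2.364 0.279 -3.097
endloop
endfacet
facet normal 0.831 0.541 -0.130
outer loop
vertex -2.549 0.362 -3.935
vertex -2.364 0.279 -3.097
vertex -2.073 -0.303 -3.662
endloop
endfacet
facet normal 0.667 0.180 -0.723
outer loop
vertex -2.549 0.362 -3.935
vertex -2.073 -0.303 -3.662
vertex -2.685 -0.426 -4.257
endloop
endfacet
facet normal 0.011 0.377 -0.926
outer loop
vertex -2.549 0.362 -3.935
vertex -2.685 -0.426 -4.257
vertex -3.354 0.08 -4.059
endloop
endfacet
facet normal -0.230 0.858 -0.458
outer loop
vertex -2.549 0.362 -3.935
vertex -3.354 0.08 -4.059
vertex -3.156 0.516 -3.342
endloop
endfacet
facet normal 0.914 0.069 0.399
outer loop
vertex -2.073 -0.303 -3.662
vertex -2.364 0.279 -3.097
vertex -2.386 -0.56 -2.901
endloop
endfacet
facet normal 0.018 0.748 0.664
outer loop
vertex -2.364 0.279 -3.097
vertex -3.156 0.516 -3.342
vertex -3.055 -0.054 -2.703
endloop
endfacet
facet normal -0.802 0.583 -0.133
outer loop
vertex -3.156 0.516 -3.342
vertex -3.354 0.08 -4.059
vertex -3.667 -0.177 -3.298
endloop
endfacet
facet normal -0.412 -0.197 -0.890
outer loop
vertex -3.354 0.08 -4.059
vertex -2.685 -0.426 -4.257
vertex -3.376 -0.759 -3.863
endloop
endfacet
facet normal 0.649 -0.514 -0.561
outer loop
vertex -2.685 -0.426 -4.257
vertex -2.073 -0.303 -3.662
vertex -2.584 -0.996 -3.618
endloop
endfacet
facet normal -0.011 -0.377 0.926
outer loop
vertex -3.191 -0.842 -3.025
vertex -2.386 -0.56 -2.901
vertex -3.055 -0.054 -2.703
endloop
endfacet
facet normal -0.667 -0.180 0.723
outer loop
vertex -3.191 -0.842 -3.025
vertex -3.055 -0.054 -2.703
vertex -3.667 -0.177 -3.298
endloop
endfacet
facet normal -0.831 -0.541 0.130
outer loop
vertex -3.191 -0.842 -3.025
vertex -3.667 -0.177 -3.298
vertex -3.376 -0.759 -3.863
endloop
endfacet
facet normal -0.277 -0.960 -0.034
outer loop
vertex -3.191 -0.842 -3.025
vertex -3.376 -0.759 -3.863
vertex -2.584 -0.996 -3.618
endloop
endfacet
facet normal 0.230 -0.858 0.458
outer loop
vertex -3.191 -0.842 -3.025
vertex -2.584 -0.996 -3.618
vertex -2.386 -0.56 -2.901
endloop
endfacet
facet normal 0.412 0.197 0.890
outer loop
vertex -3.055 -0.054 -2.703
vertex -2.386 -0.56 -2.901
vertex -2.364 0.279 -3.097
endloop
endfacet
facet normal -0.649 0.514 0.561
outer loop
vertex -3.667 -0.177 -3.298
vertex -3.055 -0.054 -2.703
vertex -3.156 0.516 -3.342
endloop
endfacet
facet normal -0.914 -0.069 -0.399
outer loop
vertex -3.376 -0.759 -3.863
vertex -3.667 -0.177 -3.298
vertex -3.354 0.08 -4.059
endloop
endfacet
facet normal -0.018 -0.748 -0.664
outer loop
vertex -2.584 -0.996 -3.618
vertex -3.376 -0.759 -3.863
vertex -2.685 -0.426 -4.257
endloop
endfacet
facet normal 0.802 -0.583 0.133
outer loop
vertex -2.386 -0.56 -2.901
vertex -2.584 -0.996 -3.618
vertex -2.073 -0.303 -3.662
endloop
endfacet

endsolid


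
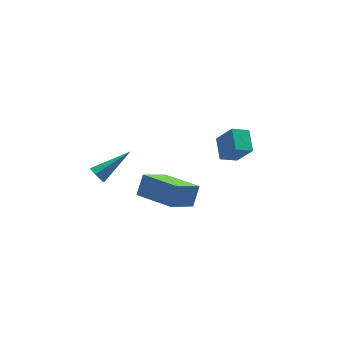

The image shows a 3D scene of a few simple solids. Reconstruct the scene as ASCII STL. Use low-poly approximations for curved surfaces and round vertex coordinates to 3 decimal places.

solid 
facet normal -0.866 -0.152 -0.477
outer loop
vertex -2.87 3.578 -1.576
vertex -3.152 3.809 -1.138
vertex -2.973 4.138 -1.567
endloop
endfacet
facet normal 0.650 0.132 -0.748
outer loop
vertex -2.87 3.578 -1.576
vertex -2.973 4.138 -1.567
vertex -1.308 4.131 -0.122
endloop
endfacet
facet normal -0.866 -0.152 -0.477
outer loop
vertex -2.973 4.138 -1.567
vertex -3.152 3.809 -1.138
vertex -3.255 4.369 -1.129
endloop
endfacet
facet normal 0.270 0.912 -0.307
outer loop
vertex -2.973 4.138 -1.567
vertex -3.255 4.369 -1.129
vertex -1.308 4.131 -0.122
endloop
endfacet
facet normal -0.866 -0.152 -0.477
outer loop
vertex -3.255 4.369 -1.129
vertex -3.152 3.809 -1.138
vertex -3.434 4.04 -0.7
endloop
endfacet
facet normal -0.184 0.816 0.549
outer loop
vertex -3.255 4.369 -1.129
vertex -3.434 4.04 -0.7
vertex -1.308 4.131 -0.122
endloop
endfacet
facet normal -0.866 -0.151 -0.477
outer loop
vertex -3.434 4.04 -0.7
vertex -3.152 3.809 -1.138
vertex -3.331 3.479 -0.709
endloop
endfacet
facet normal -0.259 -0.063 0.964
outer loop
vertex -3.434 4.04 -0.7
vertex -3.331 3.479 -0.709
vertex -1.308 4.131 -0.122
endloop
endfacet
facet normal -0.866 -0.151 -0.477
outer loop
vertex -3.331 3.479 -0.709
vertex -3.152 3.809 -1.138
vertex -3.049 3.248 -1.147
endloop
endfacet
facet normal 0.120 -0.844 0.523
outer loop
vertex -3.331 3.479 -0.709
vertex -3.049 3.248 -1.147
vertex -1.308 4.131 -0.122
endloop
endfacet
facet normal -0.866 -0.151 -0.477
outer loop
vertex -3.049 3.248 -1.147
vertex -3.152 3.809 -1.138
vertex -2.87 3.578 -1.576
endloop
endfacet
facet normal 0.575 -0.747 -0.334
outer loop
vertex -3.049 3.248 -1.147
vertex -2.87 3.578 -1.576
vertex -1.308 4.131 -0.122
endloop
endfacet
facet normal -0.358 0.464 -0.810
outer loop
vertex 1.54 -0.17 3.797
vertex 2.399 -0.173 3.416
vertex 1.306 -1.259 3.277
endloop
endfacet
facet normal -0.914 0.003 0.405
outer loop
vertex 1.821 -1.927 4.444
vertex 1.54 -0.17 3.797
vertex 1.306 -1.259 3.277
endloop
endfacet
facet normal -0.358 0.464 -0.810
outer loop
vertex 1.306 -1.259 3.277
vertex 2.399 -0.173 3.416
vertex 2.165 -1.262 2.896
endloop
endfacet
facet normal -0.191 -0.886 -0.423
outer loop
vertex 2.165 -1.262 2.896
vertex 1.821 -1.927 4.444
vertex 1.306 -1.259 3.277
endloop
endfacet
facet normal 0.191 0.886 0.423
outer loop
vertex 1.54 -0.17 3.797
vertex 2.914 -0.841 4.583
vertex 2.399 -0.173 3.416
endloop
endfacet
facet normal -0.914 0.003 0.405
outer loop
vertex 2.055 -0.838 4.964
vertex 1.54 -0.17 3.797
vertex 1.821 -1.927 4.444
endloop
endfacet
facet normal 0.191 0.886 0.423
outer loop
vertex 2.055 -0.838 4.964
vertex 2.914 -0.841 4.583
vertex 1.54 -0.17 3.797
endloop
endfacet
facet normal 0.914 -0.003 -0.405
outer loop
vertex 2.399 -0.173 3.416
vertex 2.914 -0.841 4.583
vertex 2.165 -1.262 2.896
endloop
endfacet
facet normal -0.191 -0.886 -0.423
outer loop
vertex 2.68 -1.93 4.063
vertex 1.821 -1.927 4.444
vertex 2.165 -1.262 2.896
endloop
endfacet
facet normal 0.914 -0.003 -0.405
outer loop
vertex 2.165 -1.262 2.896
vertex 2.914 -0.841 4.583
vertex 2.68 -1.93 4.063
endloop
endfacet
facet normal 0.358 -0.464 0.810
outer loop
vertex 2.68 -1.93 4.063
vertex 2.055 -0.838 4.964
vertex 1.821 -1.927 4.444
endloop
endfacet
facet normal 0.358 -0.464 0.810
outer loop
vertex 2.914 -0.841 4.583
vertex 2.055 -0.838 4.964
vertex 2.68 -1.93 4.063
endloop
endfacet
facet normal -0.426 -0.418 -0.802
outer loop
vertex -1.953 -3.587 2.91
vertex -3.018 -1.91 2.602
vertex -0.648 -2.947 1.883
endloop
endfacet
facet normal 0.530 -0.834 0.153
outer loop
vertex -0.162 -2.47 2.798
vertex -1.953 -3.587 2.91
vertex -0.648 -2.947 1.883
endloop
endfacet
facet normal -0.426 -0.418 -0.802
outer loop
vertex -0.648 -2.947 1.883
vertex -3.018 -1.91 2.602
vertex -1.713 -1.27 1.575
endloop
endfacet
facet normal 0.733 0.360 -0.577
outer loop
vertex -1.713 -1.27 1.575
vertex -0.162 -2.47 2.798
vertex -0.648 -2.947 1.883
endloop
endfacet
facet normal -0.733 -0.360 0.577
outer loop
vertex -1.953 -3.587 2.91
vertex -2.532 -1.433 3.517
vertex -3.018 -1.91 2.602
endloop
endfacet
facet normal 0.530 -0.834 0.153
outer loop
vertex -1.467 -3.11 3.825
vertex -1.953 -3.587 2.91
vertex -0.162 -2.47 2.798
endloop
endfacet
facet normal -0.733 -0.360 0.577
outer loop
vertex -1.467 -3.11 3.825
vertex -2.532 -1.433 3.517
vertex -1.953 -3.587 2.91
endloop
endfacet
facet normal -0.530 0.834 -0.153
outer loop
vertex -3.018 -1.91 2.602
vertex -2.532 -1.433 3.517
vertex -1.713 -1.27 1.575
endloop
endfacet
facet normal 0.733 0.360 -0.577
outer loop
vertex -1.227 -0.793 2.49
vertex -0.162 -2.47 2.798
vertex -1.713 -1.27 1.575
endloop
endfacet
facet normal -0.530 0.834 -0.153
outer loop
vertex -1.713 -1.27 1.575
vertex -2.532 -1.433 3.517
vertex -1.227 -0.793 2.49
endloop
endfacet
facet normal 0.426 0.418 0.802
outer loop
vertex -1.227 -0.793 2.49
vertex -1.467 -3.11 3.825
vertex -0.162 -2.47 2.798
endloop
endfacet
facet normal 0.426 0.418 0.802
outer loop
vertex -2.532 -1.433 3.517
vertex -1.467 -3.11 3.825
vertex -1.227 -0.793 2.49
endloop
endfacet

endsolid


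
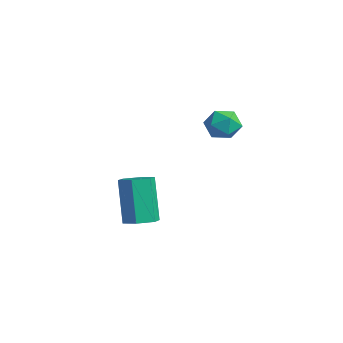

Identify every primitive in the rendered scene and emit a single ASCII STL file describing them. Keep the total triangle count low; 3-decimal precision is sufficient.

solid 
facet normal 0.369 -0.103 -0.924
outer loop
vertex 1.564 0.709 -4.09
vertex 1.044 1.197 -4.352
vertex 1.718 1.452 -4.111
endloop
endfacet
facet normal 0.907 -0.177 0.382
outer loop
vertex 1.564 0.709 -4.09
vertex 1.718 1.452 -4.111
vertex 0.756 0.935 -2.066
endloop
endfacet
facet normal 0.907 -0.178 0.382
outer loop
vertex 0.756 0.935 -2.066
vertex 1.718 1.452 -4.111
vertex 0.911 1.679 -2.088
endloop
endfacet
facet normal -0.368 0.104 0.924
outer loop
vertex 0.756 0.935 -2.066
vertex 0.911 1.679 -2.088
vertex 0.236 1.423 -2.328
endloop
endfacet
facet normal 0.369 -0.102 -0.924
outer loop
vertex 1.718 1.452 -4.111
vertex 1.044 1.197 -4.352
vertex 1.198 1.941 -4.373
endloop
endfacet
facet normal 0.630 0.759 0.166
outer loop
vertex 1.718 1.452 -4.111
vertex 1.198 1.941 -4.373
vertex 0.911 1.679 -2.088
endloop
endfacet
facet normal 0.629 0.759 0.166
outer loop
vertex 0.911 1.679 -2.088
vertex 1.198 1.941 -4.373
vertex 0.391 2.167 -2.35
endloop
endfacet
facet normal -0.368 0.104 0.924
outer loop
vertex 0.911 1.679 -2.088
vertex 0.391 2.167 -2.35
vertex 0.236 1.423 -2.328
endloop
endfacet
facet normal 0.369 -0.102 -0.924
outer loop
vertex 1.198 1.941 -4.373
vertex 1.044 1.197 -4.352
vertex 0.524 1.685 -4.614
endloop
endfacet
facet normal -0.278 0.936 -0.216
outer loop
vertex 1.198 1.941 -4.373
vertex 0.524 1.685 -4.614
vertex 0.391 2.167 -2.35
endloop
endfacet
facet normal -0.278 0.936 -0.216
outer loop
vertex 0.391 2.167 -2.35
vertex 0.524 1.685 -4.614
vertex -0.284 1.911 -2.59
endloop
endfacet
facet normal -0.368 0.104 0.924
outer loop
vertex 0.391 2.167 -2.35
vertex -0.284 1.911 -2.59
vertex 0.236 1.423 -2.328
endloop
endfacet
facet normal 0.368 -0.104 -0.924
outer loop
vertex 0.524 1.685 -4.614
vertex 1.044 1.197 -4.352
vertex 0.369 0.941 -4.592
endloop
endfacet
facet normal -0.907 0.178 -0.382
outer loop
vertex 0.524 1.685 -4.614
vertex 0.369 0.941 -4.592
vertex -0.284 1.911 -2.59
endloop
endfacet
facet normal -0.907 0.177 -0.382
outer loop
vertex -0.284 1.911 -2.59
vertex 0.369 0.941 -4.592
vertex -0.438 1.168 -2.569
endloop
endfacet
facet normal -0.369 0.103 0.924
outer loop
vertex -0.284 1.911 -2.59
vertex -0.438 1.168 -2.569
vertex 0.236 1.423 -2.328
endloop
endfacet
facet normal 0.368 -0.104 -0.924
outer loop
vertex 0.369 0.941 -4.592
vertex 1.044 1.197 -4.352
vertex 0.889 0.453 -4.33
endloop
endfacet
facet normal -0.629 -0.759 -0.166
outer loop
vertex 0.369 0.941 -4.592
vertex 0.889 0.453 -4.33
vertex -0.438 1.168 -2.569
endloop
endfacet
facet normal -0.630 -0.759 -0.166
outer loop
vertex -0.438 1.168 -2.569
vertex 0.889 0.453 -4.33
vertex 0.082 0.679 -2.307
endloop
endfacet
facet normal -0.369 0.102 0.924
outer loop
vertex -0.438 1.168 -2.569
vertex 0.082 0.679 -2.307
vertex 0.236 1.423 -2.328
endloop
endfacet
facet normal 0.368 -0.104 -0.924
outer loop
vertex 0.889 0.453 -4.33
vertex 1.044 1.197 -4.352
vertex 1.564 0.709 -4.09
endloop
endfacet
facet normal 0.278 -0.936 0.216
outer loop
vertex 0.889 0.453 -4.33
vertex 1.564 0.709 -4.09
vertex 0.082 0.679 -2.307
endloop
endfacet
facet normal 0.278 -0.936 0.216
outer loop
vertex 0.082 0.679 -2.307
vertex 1.564 0.709 -4.09
vertex 0.756 0.935 -2.066
endloop
endfacet
facet normal -0.369 0.102 0.924
outer loop
vertex 0.082 0.679 -2.307
vertex 0.756 0.935 -2.066
vertex 0.236 1.423 -2.328
endloop
endfacet
facet normal -0.534 0.256 0.806
outer loop
vertex 2.921 4.305 1.82
vertex 2.268 3.95 1.5
vertex 2.771 3.524 1.969
endloop
endfacet
facet normal 0.152 0.157 0.976
outer loop
vertex 2.921 4.305 1.82
vertex 2.771 3.524 1.969
vertex 3.527 3.769 1.812
endloop
endfacet
facet normal 0.543 0.605 0.582
outer loop
vertex 2.921 4.305 1.82
vertex 3.527 3.769 1.812
vertex 3.49 4.346 1.246
endloop
endfacet
facet normal 0.099 0.981 0.169
outer loop
vertex 2.921 4.305 1.82
vertex 3.49 4.346 1.246
vertex 2.712 4.458 1.053
endloop
endfacet
facet normal -0.566 0.765 0.307
outer loop
vertex 2.921 4.305 1.82
vertex 2.712 4.458 1.053
vertex 2.268 3.95 1.5
endloop
endfacet
facet normal 0.330 -0.510 0.794
outer loop
vertex 3.527 3.769 1.812
vertex 2.771 3.524 1.969
vertex 3.248 3.082 1.487
endloop
endfacet
facet normal -0.780 -0.350 0.519
outer loop
vertex 2.771 3.524 1.969
vertex 2.268 3.95 1.5
vertex 2.47 3.194 1.294
endloop
endfacet
facet normal -0.832 0.474 -0.288
outer loop
vertex 2.268 3.95 1.5
vertex 2.712 4.458 1.053
vertex 2.433 3.771 0.728
endloop
endfacet
facet normal 0.246 0.823 -0.512
outer loop
vertex 2.712 4.458 1.053
vertex 3.49 4.346 1.246
vertex 3.189 4.016 0.571
endloop
endfacet
facet normal 0.964 0.215 0.156
outer loop
vertex 3.49 4.346 1.246
vertex 3.527 3.769 1.812
vertex 3.692 3.59 1.04
endloop
endfacet
facet normal -0.099 -0.981 -0.169
outer loop
vertex 3.039 3.235 0.72
vertex 3.248 3.082 1.487
vertex 2.47 3.194 1.294
endloop
endfacet
facet normal -0.543 -0.605 -0.582
outer loop
vertex 3.039 3.235 0.72
vertex 2.47 3.194 1.294
vertex 2.433 3.771 0.728
endloop
endfacet
facet normal -0.152 -0.157 -0.976
outer loop
vertex 3.039 3.235 0.72
vertex 2.433 3.771 0.728
vertex 3.189 4.016 0.571
endloop
endfacet
facet normal 0.534 -0.256 -0.806
outer loop
vertex 3.039 3.235 0.72
vertex 3.189 4.016 0.571
vertex 3.692 3.59 1.04
endloop
endfacet
facet normal 0.566 -0.765 -0.307
outer loop
vertex 3.039 3.235 0.72
vertex 3.692 3.59 1.04
vertex 3.248 3.082 1.487
endloop
endfacet
facet normal -0.246 -0.823 0.512
outer loop
vertex 2.47 3.194 1.294
vertex 3.248 3.082 1.487
vertex 2.771 3.524 1.969
endloop
endfacet
facet normal -0.964 -0.215 -0.156
outer loop
vertex 2.433 3.771 0.728
vertex 2.47 3.194 1.294
vertex 2.268 3.95 1.5
endloop
endfacet
facet normal -0.330 0.510 -0.794
outer loop
vertex 3.189 4.016 0.571
vertex 2.433 3.771 0.728
vertex 2.712 4.458 1.053
endloop
endfacet
facet normal 0.780 0.350 -0.519
outer loop
vertex 3.692 3.59 1.04
vertex 3.189 4.016 0.571
vertex 3.49 4.346 1.246
endloop
endfacet
facet normal 0.832 -0.474 0.288
outer loop
vertex 3.248 3.082 1.487
vertex 3.692 3.59 1.04
vertex 3.527 3.769 1.812
endloop
endfacet

endsolid


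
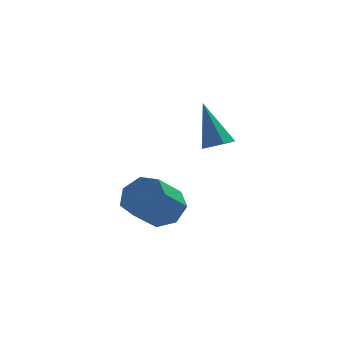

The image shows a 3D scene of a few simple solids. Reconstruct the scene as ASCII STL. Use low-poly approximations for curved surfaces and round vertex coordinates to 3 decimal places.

solid 
facet normal 0.240 -0.450 -0.860
outer loop
vertex 2.178 -2.719 1.044
vertex 1.599 -2.607 0.824
vertex 2.058 -2.186 0.732
endloop
endfacet
facet normal 0.854 0.392 0.341
outer loop
vertex 2.178 -2.719 1.044
vertex 2.058 -2.186 0.732
vertex 1.121 -1.713 2.536
endloop
endfacet
facet normal 0.241 -0.450 -0.860
outer loop
vertex 2.058 -2.186 0.732
vertex 1.599 -2.607 0.824
vertex 1.478 -2.074 0.511
endloop
endfacet
facet normal 0.236 0.963 -0.130
outer loop
vertex 2.058 -2.186 0.732
vertex 1.478 -2.074 0.511
vertex 1.121 -1.713 2.536
endloop
endfacet
facet normal 0.239 -0.451 -0.860
outer loop
vertex 1.478 -2.074 0.511
vertex 1.599 -2.607 0.824
vertex 1.019 -2.495 0.604
endloop
endfacet
facet normal -0.682 0.690 -0.243
outer loop
vertex 1.478 -2.074 0.511
vertex 1.019 -2.495 0.604
vertex 1.121 -1.713 2.536
endloop
endfacet
facet normal 0.240 -0.449 -0.861
outer loop
vertex 1.019 -2.495 0.604
vertex 1.599 -2.607 0.824
vertex 1.14 -3.029 0.916
endloop
endfacet
facet normal -0.981 -0.155 0.115
outer loop
vertex 1.019 -2.495 0.604
vertex 1.14 -3.029 0.916
vertex 1.121 -1.713 2.536
endloop
endfacet
facet normal 0.240 -0.449 -0.861
outer loop
vertex 1.14 -3.029 0.916
vertex 1.599 -2.607 0.824
vertex 1.719 -3.141 1.136
endloop
endfacet
facet normal -0.363 -0.725 0.585
outer loop
vertex 1.14 -3.029 0.916
vertex 1.719 -3.141 1.136
vertex 1.121 -1.713 2.536
endloop
endfacet
facet normal 0.240 -0.449 -0.861
outer loop
vertex 1.719 -3.141 1.136
vertex 1.599 -2.607 0.824
vertex 2.178 -2.719 1.044
endloop
endfacet
facet normal 0.555 -0.452 0.698
outer loop
vertex 1.719 -3.141 1.136
vertex 2.178 -2.719 1.044
vertex 1.121 -1.713 2.536
endloop
endfacet
facet normal 0.535 0.518 -0.667
outer loop
vertex 0.366 -1.378 -2.12
vertex -0.261 -1.615 -2.807
vertex -0.272 -0.853 -2.224
endloop
endfacet
facet normal 0.356 0.578 0.734
outer loop
vertex 0.366 -1.378 -2.12
vertex -0.272 -0.853 -2.224
vertex -0.512 -2.227 -1.026
endloop
endfacet
facet normal 0.356 0.578 0.734
outer loop
vertex -0.512 -2.227 -1.026
vertex -0.272 -0.853 -2.224
vertex -1.15 -1.702 -1.13
endloop
endfacet
facet normal -0.535 -0.518 0.668
outer loop
vertex -0.512 -2.227 -1.026
vertex -1.15 -1.702 -1.13
vertex -1.139 -2.465 -1.713
endloop
endfacet
facet normal 0.536 0.518 -0.667
outer loop
vertex -0.272 -0.853 -2.224
vertex -0.261 -1.615 -2.807
vertex -0.902 -0.902 -2.768
endloop
endfacet
facet normal -0.377 0.853 0.360
outer loop
vertex -0.272 -0.853 -2.224
vertex -0.902 -0.902 -2.768
vertex -1.15 -1.702 -1.13
endloop
endfacet
facet normal -0.377 0.854 0.360
outer loop
vertex -1.15 -1.702 -1.13
vertex -0.902 -0.902 -2.768
vertex -1.78 -1.751 -1.673
endloop
endfacet
facet normal -0.535 -0.518 0.668
outer loop
vertex -1.15 -1.702 -1.13
vertex -1.78 -1.751 -1.673
vertex -1.139 -2.465 -1.713
endloop
endfacet
facet normal 0.536 0.518 -0.667
outer loop
vertex -0.902 -0.902 -2.768
vertex -0.261 -1.615 -2.807
vertex -1.049 -1.488 -3.341
endloop
endfacet
facet normal -0.826 0.486 -0.285
outer loop
vertex -0.902 -0.902 -2.768
vertex -1.049 -1.488 -3.341
vertex -1.78 -1.751 -1.673
endloop
endfacet
facet normal -0.826 0.487 -0.285
outer loop
vertex -1.78 -1.751 -1.673
vertex -1.049 -1.488 -3.341
vertex -1.927 -2.337 -2.247
endloop
endfacet
facet normal -0.536 -0.518 0.666
outer loop
vertex -1.78 -1.751 -1.673
vertex -1.927 -2.337 -2.247
vertex -1.139 -2.465 -1.713
endloop
endfacet
facet normal 0.535 0.518 -0.667
outer loop
vertex -1.049 -1.488 -3.341
vertex -0.261 -1.615 -2.807
vertex -0.602 -2.17 -3.512
endloop
endfacet
facet normal -0.652 -0.248 -0.716
outer loop
vertex -1.049 -1.488 -3.341
vertex -0.602 -2.17 -3.512
vertex -1.927 -2.337 -2.247
endloop
endfacet
facet normal -0.653 -0.247 -0.716
outer loop
vertex -1.927 -2.337 -2.247
vertex -0.602 -2.17 -3.512
vertex -1.481 -3.02 -2.418
endloop
endfacet
facet normal -0.536 -0.517 0.667
outer loop
vertex -1.927 -2.337 -2.247
vertex -1.481 -3.02 -2.418
vertex -1.139 -2.465 -1.713
endloop
endfacet
facet normal 0.536 0.517 -0.667
outer loop
vertex -0.602 -2.17 -3.512
vertex -0.261 -1.615 -2.807
vertex 0.101 -2.435 -3.152
endloop
endfacet
facet normal 0.012 -0.794 -0.608
outer loop
vertex -0.602 -2.17 -3.512
vertex 0.101 -2.435 -3.152
vertex -1.481 -3.02 -2.418
endloop
endfacet
facet normal 0.012 -0.795 -0.607
outer loop
vertex -1.481 -3.02 -2.418
vertex 0.101 -2.435 -3.152
vertex -0.777 -3.284 -2.058
endloop
endfacet
facet normal -0.535 -0.518 0.667
outer loop
vertex -1.481 -3.02 -2.418
vertex -0.777 -3.284 -2.058
vertex -1.139 -2.465 -1.713
endloop
endfacet
facet normal 0.535 0.517 -0.668
outer loop
vertex 0.101 -2.435 -3.152
vertex -0.261 -1.615 -2.807
vertex 0.532 -2.082 -2.533
endloop
endfacet
facet normal 0.668 -0.743 -0.041
outer loop
vertex 0.101 -2.435 -3.152
vertex 0.532 -2.082 -2.533
vertex -0.777 -3.284 -2.058
endloop
endfacet
facet normal 0.668 -0.743 -0.041
outer loop
vertex -0.777 -3.284 -2.058
vertex 0.532 -2.082 -2.533
vertex -0.346 -2.931 -1.439
endloop
endfacet
facet normal -0.535 -0.518 0.668
outer loop
vertex -0.777 -3.284 -2.058
vertex -0.346 -2.931 -1.439
vertex -1.139 -2.465 -1.713
endloop
endfacet
facet normal 0.535 0.518 -0.667
outer loop
vertex 0.532 -2.082 -2.533
vertex -0.261 -1.615 -2.807
vertex 0.366 -1.378 -2.12
endloop
endfacet
facet normal 0.821 -0.133 0.556
outer loop
vertex 0.532 -2.082 -2.533
vertex 0.366 -1.378 -2.12
vertex -0.346 -2.931 -1.439
endloop
endfacet
facet normal 0.821 -0.133 0.556
outer loop
vertex -0.346 -2.931 -1.439
vertex 0.366 -1.378 -2.12
vertex -0.512 -2.227 -1.026
endloop
endfacet
facet normal -0.535 -0.518 0.668
outer loop
vertex -0.346 -2.931 -1.439
vertex -0.512 -2.227 -1.026
vertex -1.139 -2.465 -1.713
endloop
endfacet

endsolid


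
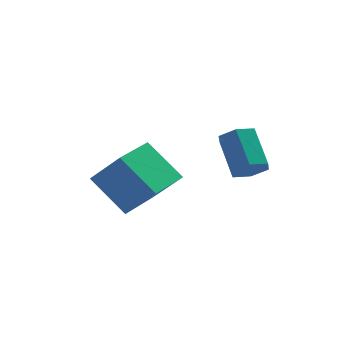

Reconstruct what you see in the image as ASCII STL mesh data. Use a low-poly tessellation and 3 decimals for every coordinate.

solid 
facet normal -0.631 -0.770 0.091
outer loop
vertex -4.573 0.466 1.496
vertex -5.592 1.137 0.106
vertex -3.437 -0.625 0.137
endloop
endfacet
facet normal 0.551 -0.363 0.752
outer loop
vertex -2.168 0.923 -0.046
vertex -4.573 0.466 1.496
vertex -3.437 -0.625 0.137
endloop
endfacet
facet normal -0.631 -0.770 0.091
outer loop
vertex -3.437 -0.625 0.137
vertex -5.592 1.137 0.106
vertex -4.457 0.046 -1.253
endloop
endfacet
facet normal 0.546 -0.525 -0.654
outer loop
vertex -4.457 0.046 -1.253
vertex -2.168 0.923 -0.046
vertex -3.437 -0.625 0.137
endloop
endfacet
facet normal -0.546 0.525 0.653
outer loop
vertex -4.573 0.466 1.496
vertex -4.323 2.685 -0.077
vertex -5.592 1.137 0.106
endloop
endfacet
facet normal 0.551 -0.363 0.752
outer loop
vertex -3.303 2.014 1.313
vertex -4.573 0.466 1.496
vertex -2.168 0.923 -0.046
endloop
endfacet
facet normal -0.545 0.525 0.654
outer loop
vertex -3.303 2.014 1.313
vertex -4.323 2.685 -0.077
vertex -4.573 0.466 1.496
endloop
endfacet
facet normal -0.551 0.363 -0.751
outer loop
vertex -5.592 1.137 0.106
vertex -4.323 2.685 -0.077
vertex -4.457 0.046 -1.253
endloop
endfacet
facet normal 0.546 -0.525 -0.653
outer loop
vertex -3.187 1.594 -1.436
vertex -2.168 0.923 -0.046
vertex -4.457 0.046 -1.253
endloop
endfacet
facet normal -0.551 0.363 -0.752
outer loop
vertex -4.457 0.046 -1.253
vertex -4.323 2.685 -0.077
vertex -3.187 1.594 -1.436
endloop
endfacet
facet normal 0.631 0.770 -0.091
outer loop
vertex -3.187 1.594 -1.436
vertex -3.303 2.014 1.313
vertex -2.168 0.923 -0.046
endloop
endfacet
facet normal 0.631 0.770 -0.091
outer loop
vertex -4.323 2.685 -0.077
vertex -3.303 2.014 1.313
vertex -3.187 1.594 -1.436
endloop
endfacet
facet normal 0.119 -0.787 -0.606
outer loop
vertex 0.376 -1.918 2.068
vertex -0.206 -1.669 1.63
vertex 0.514 -1.443 1.478
endloop
endfacet
facet normal 0.977 -0.018 0.214
outer loop
vertex 0.376 -1.918 2.068
vertex 0.514 -1.443 1.478
vertex 0.169 -0.54 3.127
endloop
endfacet
facet normal 0.977 -0.017 0.213
outer loop
vertex 0.169 -0.54 3.127
vertex 0.514 -1.443 1.478
vertex 0.306 -0.065 2.537
endloop
endfacet
facet normal -0.118 0.787 0.606
outer loop
vertex 0.169 -0.54 3.127
vertex 0.306 -0.065 2.537
vertex -0.414 -0.291 2.69
endloop
endfacet
facet normal 0.119 -0.787 -0.606
outer loop
vertex 0.514 -1.443 1.478
vertex -0.206 -1.669 1.63
vertex -0.068 -1.194 1.04
endloop
endfacet
facet normal 0.644 0.525 -0.557
outer loop
vertex 0.514 -1.443 1.478
vertex -0.068 -1.194 1.04
vertex 0.306 -0.065 2.537
endloop
endfacet
facet normal 0.643 0.526 -0.557
outer loop
vertex 0.306 -0.065 2.537
vertex -0.068 -1.194 1.04
vertex -0.276 0.183 2.099
endloop
endfacet
facet normal -0.119 0.788 0.604
outer loop
vertex 0.306 -0.065 2.537
vertex -0.276 0.183 2.099
vertex -0.414 -0.291 2.69
endloop
endfacet
facet normal 0.118 -0.787 -0.606
outer loop
vertex -0.068 -1.194 1.04
vertex -0.206 -1.669 1.63
vertex -0.789 -1.42 1.193
endloop
endfacet
facet normal -0.334 0.543 -0.771
outer loop
vertex -0.068 -1.194 1.04
vertex -0.789 -1.42 1.193
vertex -0.276 0.183 2.099
endloop
endfacet
facet normal -0.333 0.542 -0.771
outer loop
vertex -0.276 0.183 2.099
vertex -0.789 -1.42 1.193
vertex -0.996 -0.042 2.252
endloop
endfacet
facet normal -0.118 0.788 0.604
outer loop
vertex -0.276 0.183 2.099
vertex -0.996 -0.042 2.252
vertex -0.414 -0.291 2.69
endloop
endfacet
facet normal 0.118 -0.787 -0.606
outer loop
vertex -0.789 -1.42 1.193
vertex -0.206 -1.669 1.63
vertex -0.926 -1.895 1.783
endloop
endfacet
facet normal -0.977 0.017 -0.213
outer loop
vertex -0.789 -1.42 1.193
vertex -0.926 -1.895 1.783
vertex -0.996 -0.042 2.252
endloop
endfacet
facet normal -0.977 0.017 -0.214
outer loop
vertex -0.996 -0.042 2.252
vertex -0.926 -1.895 1.783
vertex -1.134 -0.517 2.842
endloop
endfacet
facet normal -0.119 0.787 0.606
outer loop
vertex -0.996 -0.042 2.252
vertex -1.134 -0.517 2.842
vertex -0.414 -0.291 2.69
endloop
endfacet
facet normal 0.119 -0.788 -0.604
outer loop
vertex -0.926 -1.895 1.783
vertex -0.206 -1.669 1.63
vertex -0.344 -2.143 2.221
endloop
endfacet
facet normal -0.643 -0.525 0.557
outer loop
vertex -0.926 -1.895 1.783
vertex -0.344 -2.143 2.221
vertex -1.134 -0.517 2.842
endloop
endfacet
facet normal -0.644 -0.525 0.557
outer loop
vertex -1.134 -0.517 2.842
vertex -0.344 -2.143 2.221
vertex -0.552 -0.766 3.28
endloop
endfacet
facet normal -0.119 0.787 0.606
outer loop
vertex -1.134 -0.517 2.842
vertex -0.552 -0.766 3.28
vertex -0.414 -0.291 2.69
endloop
endfacet
facet normal 0.118 -0.788 -0.604
outer loop
vertex -0.344 -2.143 2.221
vertex -0.206 -1.669 1.63
vertex 0.376 -1.918 2.068
endloop
endfacet
facet normal 0.333 -0.543 0.771
outer loop
vertex -0.344 -2.143 2.221
vertex 0.376 -1.918 2.068
vertex -0.552 -0.766 3.28
endloop
endfacet
facet normal 0.334 -0.542 0.771
outer loop
vertex -0.552 -0.766 3.28
vertex 0.376 -1.918 2.068
vertex 0.169 -0.54 3.127
endloop
endfacet
facet normal -0.118 0.787 0.606
outer loop
vertex -0.552 -0.766 3.28
vertex 0.169 -0.54 3.127
vertex -0.414 -0.291 2.69
endloop
endfacet

endsolid


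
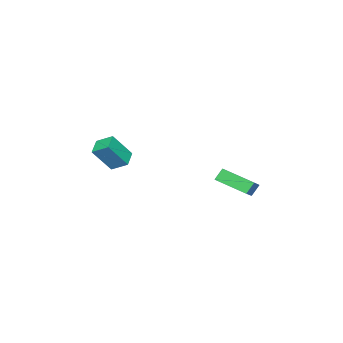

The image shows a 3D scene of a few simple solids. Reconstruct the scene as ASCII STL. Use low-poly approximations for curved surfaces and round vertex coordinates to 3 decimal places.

solid 
facet normal -0.865 -0.337 0.371
outer loop
vertex 2.944 -4.699 0.352
vertex 2.79 -3.715 0.886
vertex 2.061 -4.043 -1.111
endloop
endfacet
facet normal 0.137 -0.870 -0.473
outer loop
vertex 3.03 -3.665 -1.526
vertex 2.944 -4.699 0.352
vertex 2.061 -4.043 -1.111
endloop
endfacet
facet normal -0.865 -0.337 0.371
outer loop
vertex 2.061 -4.043 -1.111
vertex 2.79 -3.715 0.886
vertex 1.907 -3.06 -0.577
endloop
endfacet
facet normal -0.482 0.359 -0.799
outer loop
vertex 1.907 -3.06 -0.577
vertex 3.03 -3.665 -1.526
vertex 2.061 -4.043 -1.111
endloop
endfacet
facet normal 0.482 -0.358 0.799
outer loop
vertex 2.944 -4.699 0.352
vertex 3.759 -3.337 0.471
vertex 2.79 -3.715 0.886
endloop
endfacet
facet normal 0.138 -0.870 -0.473
outer loop
vertex 3.913 -4.32 -0.063
vertex 2.944 -4.699 0.352
vertex 3.03 -3.665 -1.526
endloop
endfacet
facet normal 0.482 -0.359 0.799
outer loop
vertex 3.913 -4.32 -0.063
vertex 3.759 -3.337 0.471
vertex 2.944 -4.699 0.352
endloop
endfacet
facet normal -0.137 0.871 0.473
outer loop
vertex 2.79 -3.715 0.886
vertex 3.759 -3.337 0.471
vertex 1.907 -3.06 -0.577
endloop
endfacet
facet normal -0.482 0.358 -0.799
outer loop
vertex 2.876 -2.681 -0.992
vertex 3.03 -3.665 -1.526
vertex 1.907 -3.06 -0.577
endloop
endfacet
facet normal -0.138 0.870 0.473
outer loop
vertex 1.907 -3.06 -0.577
vertex 3.759 -3.337 0.471
vertex 2.876 -2.681 -0.992
endloop
endfacet
facet normal 0.865 0.337 -0.371
outer loop
vertex 2.876 -2.681 -0.992
vertex 3.913 -4.32 -0.063
vertex 3.03 -3.665 -1.526
endloop
endfacet
facet normal 0.865 0.337 -0.371
outer loop
vertex 3.759 -3.337 0.471
vertex 3.913 -4.32 -0.063
vertex 2.876 -2.681 -0.992
endloop
endfacet
facet normal -0.551 0.233 0.801
outer loop
vertex 0.165 2.01 -1.368
vertex 1.536 2.487 -0.563
vertex -0.065 3.831 -2.056
endloop
endfacet
facet normal -0.826 -0.288 -0.485
outer loop
vertex 0.404 3.633 -2.737
vertex 0.165 2.01 -1.368
vertex -0.065 3.831 -2.056
endloop
endfacet
facet normal -0.551 0.233 0.801
outer loop
vertex -0.065 3.831 -2.056
vertex 1.536 2.487 -0.563
vertex 1.306 4.308 -1.251
endloop
endfacet
facet normal -0.117 0.929 -0.351
outer loop
vertex 1.306 4.308 -1.251
vertex 0.404 3.633 -2.737
vertex -0.065 3.831 -2.056
endloop
endfacet
facet normal 0.117 -0.929 0.351
outer loop
vertex 0.165 2.01 -1.368
vertex 2.005 2.289 -1.244
vertex 1.536 2.487 -0.563
endloop
endfacet
facet normal -0.826 -0.288 -0.485
outer loop
vertex 0.634 1.812 -2.049
vertex 0.165 2.01 -1.368
vertex 0.404 3.633 -2.737
endloop
endfacet
facet normal 0.117 -0.929 0.351
outer loop
vertex 0.634 1.812 -2.049
vertex 2.005 2.289 -1.244
vertex 0.165 2.01 -1.368
endloop
endfacet
facet normal 0.826 0.288 0.485
outer loop
vertex 1.536 2.487 -0.563
vertex 2.005 2.289 -1.244
vertex 1.306 4.308 -1.251
endloop
endfacet
facet normal -0.117 0.929 -0.351
outer loop
vertex 1.775 4.11 -1.932
vertex 0.404 3.633 -2.737
vertex 1.306 4.308 -1.251
endloop
endfacet
facet normal 0.826 0.288 0.485
outer loop
vertex 1.306 4.308 -1.251
vertex 2.005 2.289 -1.244
vertex 1.775 4.11 -1.932
endloop
endfacet
facet normal 0.551 -0.233 -0.801
outer loop
vertex 1.775 4.11 -1.932
vertex 0.634 1.812 -2.049
vertex 0.404 3.633 -2.737
endloop
endfacet
facet normal 0.551 -0.233 -0.801
outer loop
vertex 2.005 2.289 -1.244
vertex 0.634 1.812 -2.049
vertex 1.775 4.11 -1.932
endloop
endfacet

endsolid


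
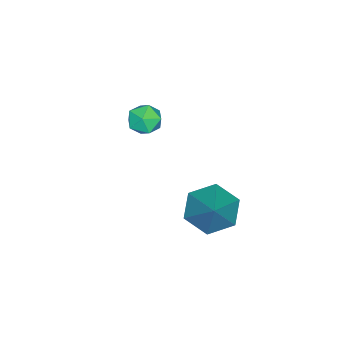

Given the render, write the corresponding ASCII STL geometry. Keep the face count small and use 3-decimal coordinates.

solid 
facet normal -0.636 -0.353 -0.687
outer loop
vertex 0.606 0.747 -4.137
vertex -0.106 1.514 -3.872
vertex 0.626 1.7 -4.645
endloop
endfacet
facet normal 0.959 -0.148 -0.240
outer loop
vertex 0.606 0.747 -4.137
vertex 0.626 1.7 -4.645
vertex 1.286 2.286 -2.368
endloop
endfacet
facet normal -0.636 -0.352 -0.687
outer loop
vertex 0.626 1.7 -4.645
vertex -0.106 1.514 -3.872
vertex -0.086 2.468 -4.379
endloop
endfacet
facet normal 0.619 0.698 -0.359
outer loop
vertex 0.626 1.7 -4.645
vertex -0.086 2.468 -4.379
vertex 1.286 2.286 -2.368
endloop
endfacet
facet normal -0.635 -0.352 -0.687
outer loop
vertex -0.086 2.468 -4.379
vertex -0.106 1.514 -3.872
vertex -0.818 2.282 -3.607
endloop
endfacet
facet normal -0.091 0.984 0.151
outer loop
vertex -0.086 2.468 -4.379
vertex -0.818 2.282 -3.607
vertex 1.286 2.286 -2.368
endloop
endfacet
facet normal -0.636 -0.352 -0.687
outer loop
vertex -0.818 2.282 -3.607
vertex -0.106 1.514 -3.872
vertex -0.838 1.329 -3.1
endloop
endfacet
facet normal -0.460 0.425 0.780
outer loop
vertex -0.818 2.282 -3.607
vertex -0.838 1.329 -3.1
vertex 1.286 2.286 -2.368
endloop
endfacet
facet normal -0.636 -0.352 -0.687
outer loop
vertex -0.838 1.329 -3.1
vertex -0.106 1.514 -3.872
vertex -0.126 0.561 -3.365
endloop
endfacet
facet normal -0.120 -0.421 0.899
outer loop
vertex -0.838 1.329 -3.1
vertex -0.126 0.561 -3.365
vertex 1.286 2.286 -2.368
endloop
endfacet
facet normal -0.635 -0.352 -0.687
outer loop
vertex -0.126 0.561 -3.365
vertex -0.106 1.514 -3.872
vertex 0.606 0.747 -4.137
endloop
endfacet
facet normal 0.590 -0.708 0.389
outer loop
vertex -0.126 0.561 -3.365
vertex 0.606 0.747 -4.137
vertex 1.286 2.286 -2.368
endloop
endfacet
facet normal -0.535 0.576 0.618
outer loop
vertex -4.256 -2.744 -3.266
vertex -3.808 -2.977 -2.661
vertex -3.605 -2.34 -3.079
endloop
endfacet
facet normal -0.519 0.854 -0.039
outer loop
vertex -4.256 -2.744 -3.266
vertex -3.605 -2.34 -3.079
vertex -3.778 -2.48 -3.835
endloop
endfacet
facet normal -0.789 0.371 -0.490
outer loop
vertex -4.256 -2.744 -3.266
vertex -3.778 -2.48 -3.835
vertex -4.087 -3.203 -3.885
endloop
endfacet
facet normal -0.972 -0.206 -0.113
outer loop
vertex -4.256 -2.744 -3.266
vertex -4.087 -3.203 -3.885
vertex -4.106 -3.511 -3.159
endloop
endfacet
facet normal -0.816 -0.080 0.573
outer loop
vertex -4.256 -2.744 -3.266
vertex -4.106 -3.511 -3.159
vertex -3.808 -2.977 -2.661
endloop
endfacet
facet normal 0.163 0.963 -0.216
outer loop
vertex -3.778 -2.48 -3.835
vertex -3.605 -2.34 -3.079
vertex -3.034 -2.549 -3.581
endloop
endfacet
facet normal 0.136 0.513 0.848
outer loop
vertex -3.605 -2.34 -3.079
vertex -3.808 -2.977 -2.661
vertex -3.053 -2.857 -2.855
endloop
endfacet
facet normal -0.315 -0.547 0.775
outer loop
vertex -3.808 -2.977 -2.661
vertex -4.106 -3.511 -3.159
vertex -3.362 -3.58 -2.905
endloop
endfacet
facet normal -0.569 -0.752 -0.334
outer loop
vertex -4.106 -3.511 -3.159
vertex -4.087 -3.203 -3.885
vertex -3.535 -3.72 -3.661
endloop
endfacet
facet normal -0.272 0.181 -0.945
outer loop
vertex -4.087 -3.203 -3.885
vertex -3.778 -2.48 -3.835
vertex -3.332 -3.083 -4.079
endloop
endfacet
facet normal 0.972 0.206 0.113
outer loop
vertex -2.884 -3.316 -3.474
vertex -3.034 -2.549 -3.581
vertex -3.053 -2.857 -2.855
endloop
endfacet
facet normal 0.789 -0.371 0.490
outer loop
vertex -2.884 -3.316 -3.474
vertex -3.053 -2.857 -2.855
vertex -3.362 -3.58 -2.905
endloop
endfacet
facet normal 0.519 -0.854 0.039
outer loop
vertex -2.884 -3.316 -3.474
vertex -3.362 -3.58 -2.905
vertex -3.535 -3.72 -3.661
endloop
endfacet
facet normal 0.535 -0.576 -0.618
outer loop
vertex -2.884 -3.316 -3.474
vertex -3.535 -3.72 -3.661
vertex -3.332 -3.083 -4.079
endloop
endfacet
facet normal 0.816 0.080 -0.573
outer loop
vertex -2.884 -3.316 -3.474
vertex -3.332 -3.083 -4.079
vertex -3.034 -2.549 -3.581
endloop
endfacet
facet normal 0.569 0.752 0.334
outer loop
vertex -3.053 -2.857 -2.855
vertex -3.034 -2.549 -3.581
vertex -3.605 -2.34 -3.079
endloop
endfacet
facet normal 0.272 -0.181 0.945
outer loop
vertex -3.362 -3.58 -2.905
vertex -3.053 -2.857 -2.855
vertex -3.808 -2.977 -2.661
endloop
endfacet
facet normal -0.163 -0.963 0.216
outer loop
vertex -3.535 -3.72 -3.661
vertex -3.362 -3.58 -2.905
vertex -4.106 -3.511 -3.159
endloop
endfacet
facet normal -0.136 -0.513 -0.848
outer loop
vertex -3.332 -3.083 -4.079
vertex -3.535 -3.72 -3.661
vertex -4.087 -3.203 -3.885
endloop
endfacet
facet normal 0.315 0.547 -0.775
outer loop
vertex -3.034 -2.549 -3.581
vertex -3.332 -3.083 -4.079
vertex -3.778 -2.48 -3.835
endloop
endfacet

endsolid
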